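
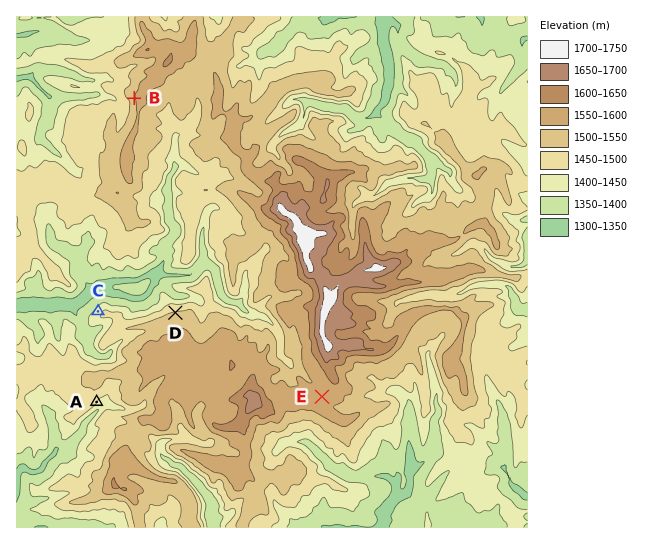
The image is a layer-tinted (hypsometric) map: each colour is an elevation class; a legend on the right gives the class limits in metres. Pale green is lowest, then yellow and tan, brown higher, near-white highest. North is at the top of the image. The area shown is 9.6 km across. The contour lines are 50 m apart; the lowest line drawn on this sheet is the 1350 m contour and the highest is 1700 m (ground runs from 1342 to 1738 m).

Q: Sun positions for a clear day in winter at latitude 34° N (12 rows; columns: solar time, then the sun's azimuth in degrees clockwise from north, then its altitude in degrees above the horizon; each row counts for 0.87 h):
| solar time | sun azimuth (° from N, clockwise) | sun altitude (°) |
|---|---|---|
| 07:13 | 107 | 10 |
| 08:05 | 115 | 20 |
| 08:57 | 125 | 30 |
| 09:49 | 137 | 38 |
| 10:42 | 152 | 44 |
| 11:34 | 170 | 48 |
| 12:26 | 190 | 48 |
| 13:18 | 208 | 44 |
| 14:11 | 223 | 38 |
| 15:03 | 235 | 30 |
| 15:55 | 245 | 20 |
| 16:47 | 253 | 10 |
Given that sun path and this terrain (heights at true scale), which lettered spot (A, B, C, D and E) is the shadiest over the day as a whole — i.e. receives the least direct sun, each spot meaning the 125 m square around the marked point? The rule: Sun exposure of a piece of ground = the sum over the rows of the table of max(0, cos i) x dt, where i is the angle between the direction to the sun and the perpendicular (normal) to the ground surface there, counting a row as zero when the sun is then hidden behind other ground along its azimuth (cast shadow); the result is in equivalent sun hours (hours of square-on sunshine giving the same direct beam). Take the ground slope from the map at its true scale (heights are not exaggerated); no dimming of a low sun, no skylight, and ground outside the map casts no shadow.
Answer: D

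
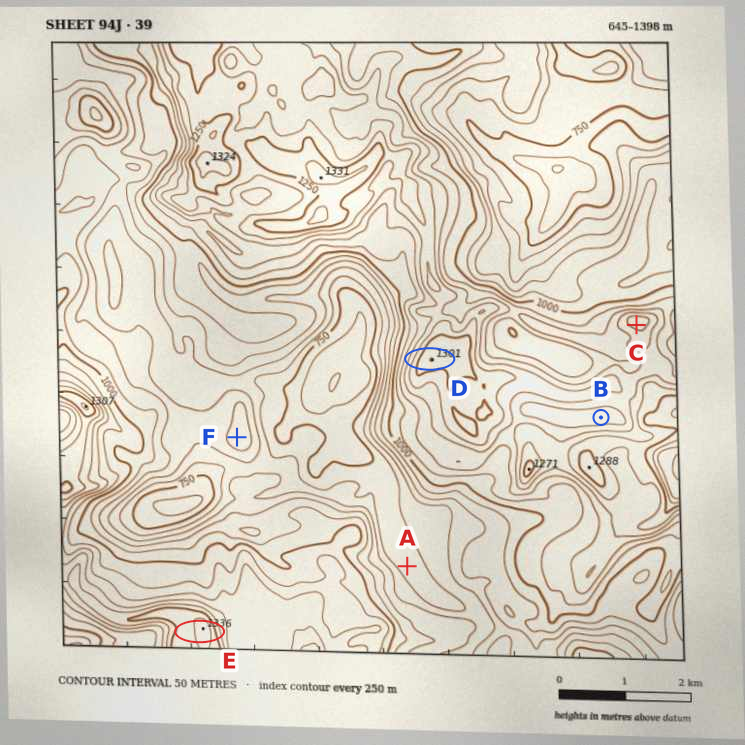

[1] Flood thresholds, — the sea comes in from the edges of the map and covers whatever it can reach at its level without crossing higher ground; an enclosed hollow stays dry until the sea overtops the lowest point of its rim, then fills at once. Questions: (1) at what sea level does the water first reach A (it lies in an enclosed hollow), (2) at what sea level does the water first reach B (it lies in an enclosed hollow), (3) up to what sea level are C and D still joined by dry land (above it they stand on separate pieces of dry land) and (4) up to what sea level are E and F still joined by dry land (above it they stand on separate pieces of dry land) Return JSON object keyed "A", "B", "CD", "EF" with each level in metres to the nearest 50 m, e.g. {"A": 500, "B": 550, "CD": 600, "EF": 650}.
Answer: {"A": 850, "B": 1150, "CD": 1100, "EF": 850}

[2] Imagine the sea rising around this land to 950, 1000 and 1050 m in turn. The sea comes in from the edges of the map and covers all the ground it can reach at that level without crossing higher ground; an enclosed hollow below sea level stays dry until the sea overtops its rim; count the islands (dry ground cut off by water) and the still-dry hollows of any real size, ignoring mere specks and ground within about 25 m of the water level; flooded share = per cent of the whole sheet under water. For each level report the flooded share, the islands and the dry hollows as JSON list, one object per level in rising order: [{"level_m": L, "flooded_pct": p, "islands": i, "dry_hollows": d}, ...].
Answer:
[{"level_m": 950, "flooded_pct": 44, "islands": 0, "dry_hollows": 0}, {"level_m": 1000, "flooded_pct": 54, "islands": 0, "dry_hollows": 0}, {"level_m": 1050, "flooded_pct": 62, "islands": 0, "dry_hollows": 1}]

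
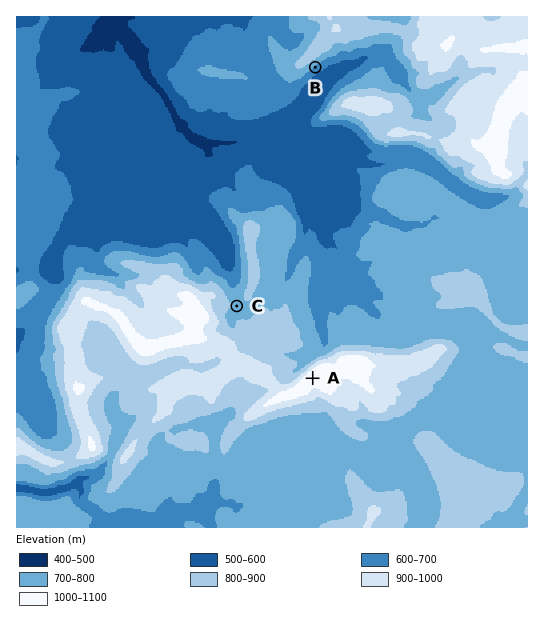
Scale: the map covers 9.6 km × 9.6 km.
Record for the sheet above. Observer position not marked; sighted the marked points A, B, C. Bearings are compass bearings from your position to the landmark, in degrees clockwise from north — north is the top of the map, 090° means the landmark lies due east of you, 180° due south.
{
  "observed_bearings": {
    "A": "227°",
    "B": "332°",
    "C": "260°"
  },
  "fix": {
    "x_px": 425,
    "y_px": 273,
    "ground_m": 790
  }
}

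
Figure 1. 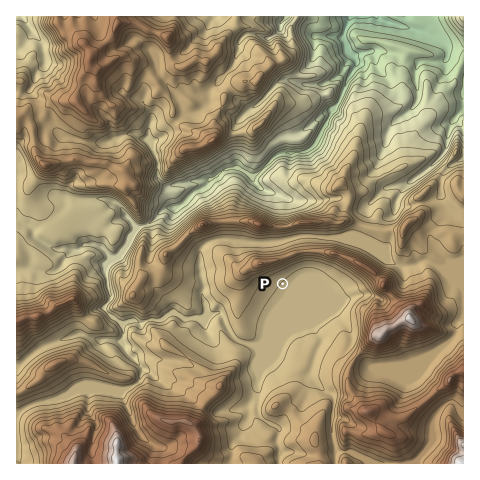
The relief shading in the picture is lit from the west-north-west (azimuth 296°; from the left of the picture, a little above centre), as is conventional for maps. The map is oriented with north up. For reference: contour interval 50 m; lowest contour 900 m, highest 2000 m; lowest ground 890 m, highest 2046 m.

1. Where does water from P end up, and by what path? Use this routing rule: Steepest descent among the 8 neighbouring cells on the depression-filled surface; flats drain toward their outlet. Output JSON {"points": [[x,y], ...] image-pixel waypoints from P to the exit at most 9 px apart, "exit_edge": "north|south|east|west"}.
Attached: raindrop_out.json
{"points": [[283, 284], [285, 293], [278, 302], [271, 312], [266, 321], [264, 330], [260, 340], [251, 343], [242, 342], [232, 336], [227, 327], [223, 318], [214, 314], [204, 318], [195, 318], [186, 318], [176, 314], [167, 318], [158, 320], [148, 320], [139, 322], [130, 321], [120, 321], [111, 314], [105, 307], [110, 298], [109, 288], [106, 279], [108, 270], [110, 260], [119, 251], [126, 242], [136, 232], [145, 225], [154, 220], [162, 210], [172, 208], [181, 206], [189, 196], [199, 190], [208, 183], [217, 176], [227, 171], [236, 169], [245, 171], [255, 174], [264, 167], [273, 158], [283, 153], [292, 153], [301, 152], [311, 147], [316, 138], [322, 129], [328, 119], [334, 110], [340, 101], [343, 91], [347, 82], [351, 73], [356, 63], [350, 54], [344, 45], [344, 35], [347, 26], [351, 17]], "exit_edge": "north"}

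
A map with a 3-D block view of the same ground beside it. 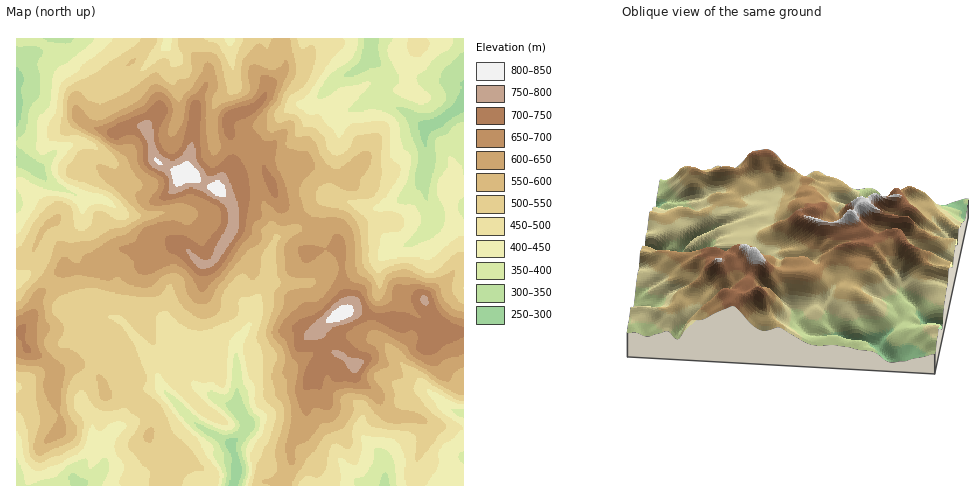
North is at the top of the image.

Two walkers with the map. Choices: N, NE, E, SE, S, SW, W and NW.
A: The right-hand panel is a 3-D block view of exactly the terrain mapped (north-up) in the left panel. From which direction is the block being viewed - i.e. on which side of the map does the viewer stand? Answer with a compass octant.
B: E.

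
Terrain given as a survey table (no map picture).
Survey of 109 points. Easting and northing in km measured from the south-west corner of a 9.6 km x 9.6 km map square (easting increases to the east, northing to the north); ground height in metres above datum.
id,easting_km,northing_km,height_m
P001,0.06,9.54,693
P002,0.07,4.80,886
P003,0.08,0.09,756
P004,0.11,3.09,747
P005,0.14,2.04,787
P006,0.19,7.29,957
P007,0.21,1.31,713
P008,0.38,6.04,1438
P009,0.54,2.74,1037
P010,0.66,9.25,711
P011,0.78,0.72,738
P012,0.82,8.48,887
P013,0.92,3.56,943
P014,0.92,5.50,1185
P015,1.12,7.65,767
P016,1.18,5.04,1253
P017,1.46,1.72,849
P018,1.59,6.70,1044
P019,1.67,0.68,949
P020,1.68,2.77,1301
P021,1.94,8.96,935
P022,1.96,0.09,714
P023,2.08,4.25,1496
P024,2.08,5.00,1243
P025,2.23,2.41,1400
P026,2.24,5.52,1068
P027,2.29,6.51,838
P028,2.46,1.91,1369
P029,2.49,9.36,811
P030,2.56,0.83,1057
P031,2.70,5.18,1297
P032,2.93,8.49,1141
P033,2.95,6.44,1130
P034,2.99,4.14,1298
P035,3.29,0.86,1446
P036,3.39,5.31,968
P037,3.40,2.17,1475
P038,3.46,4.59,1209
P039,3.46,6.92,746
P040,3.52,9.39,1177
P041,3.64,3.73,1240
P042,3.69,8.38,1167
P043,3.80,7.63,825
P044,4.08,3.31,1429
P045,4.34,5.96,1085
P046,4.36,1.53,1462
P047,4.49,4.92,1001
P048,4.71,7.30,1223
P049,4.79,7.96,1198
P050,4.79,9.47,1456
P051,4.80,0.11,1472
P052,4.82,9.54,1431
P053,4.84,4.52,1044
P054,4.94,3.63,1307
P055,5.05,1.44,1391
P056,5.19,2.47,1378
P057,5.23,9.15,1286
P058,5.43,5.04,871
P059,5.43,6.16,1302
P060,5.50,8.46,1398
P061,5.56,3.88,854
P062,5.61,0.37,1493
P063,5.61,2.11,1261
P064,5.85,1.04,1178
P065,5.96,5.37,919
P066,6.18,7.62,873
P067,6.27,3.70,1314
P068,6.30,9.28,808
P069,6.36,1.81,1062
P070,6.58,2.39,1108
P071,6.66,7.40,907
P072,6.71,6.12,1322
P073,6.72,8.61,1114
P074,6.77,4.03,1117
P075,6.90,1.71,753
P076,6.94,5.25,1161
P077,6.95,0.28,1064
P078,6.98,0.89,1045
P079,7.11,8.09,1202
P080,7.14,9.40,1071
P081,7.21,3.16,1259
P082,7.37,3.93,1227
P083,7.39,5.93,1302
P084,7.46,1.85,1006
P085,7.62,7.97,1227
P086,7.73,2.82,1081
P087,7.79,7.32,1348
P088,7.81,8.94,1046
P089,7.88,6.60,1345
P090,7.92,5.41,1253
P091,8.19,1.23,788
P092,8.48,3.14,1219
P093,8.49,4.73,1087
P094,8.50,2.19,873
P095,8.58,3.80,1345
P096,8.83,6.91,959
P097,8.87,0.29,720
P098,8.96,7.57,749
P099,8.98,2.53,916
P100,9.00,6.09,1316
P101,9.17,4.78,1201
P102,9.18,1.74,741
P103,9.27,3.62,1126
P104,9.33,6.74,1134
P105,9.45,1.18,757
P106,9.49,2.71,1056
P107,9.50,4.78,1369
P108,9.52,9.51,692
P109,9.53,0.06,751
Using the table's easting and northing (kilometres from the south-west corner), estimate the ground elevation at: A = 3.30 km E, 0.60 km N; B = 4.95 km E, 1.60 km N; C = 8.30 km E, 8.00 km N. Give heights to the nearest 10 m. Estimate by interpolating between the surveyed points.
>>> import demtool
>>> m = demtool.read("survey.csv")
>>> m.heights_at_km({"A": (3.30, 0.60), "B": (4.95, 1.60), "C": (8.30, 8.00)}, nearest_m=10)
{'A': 1250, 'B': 1390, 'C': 950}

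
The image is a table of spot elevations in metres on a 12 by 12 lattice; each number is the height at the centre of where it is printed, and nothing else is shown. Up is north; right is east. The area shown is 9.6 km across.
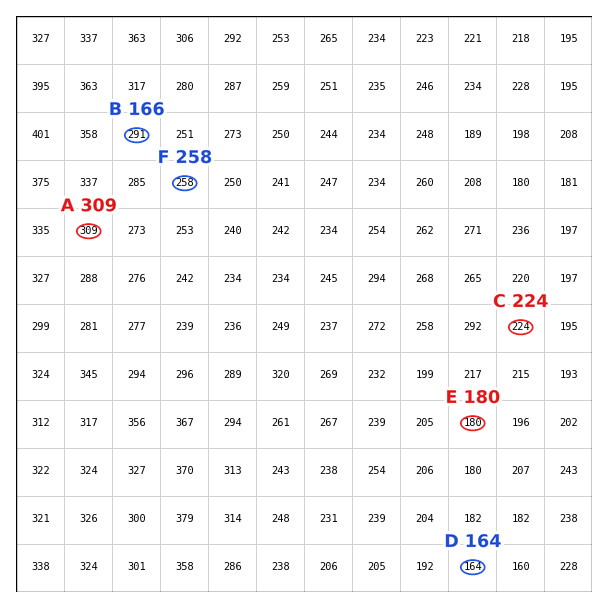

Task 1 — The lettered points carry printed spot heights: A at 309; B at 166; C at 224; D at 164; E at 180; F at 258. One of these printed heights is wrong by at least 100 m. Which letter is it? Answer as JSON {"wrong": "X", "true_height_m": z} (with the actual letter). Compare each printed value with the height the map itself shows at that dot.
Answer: {"wrong": "B", "true_height_m": 291}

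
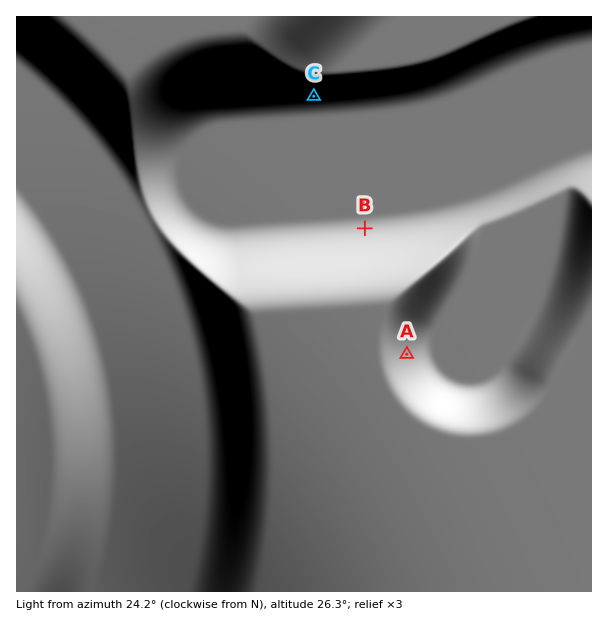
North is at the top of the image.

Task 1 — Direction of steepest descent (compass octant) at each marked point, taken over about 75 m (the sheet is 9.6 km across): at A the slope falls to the E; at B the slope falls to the N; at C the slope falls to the S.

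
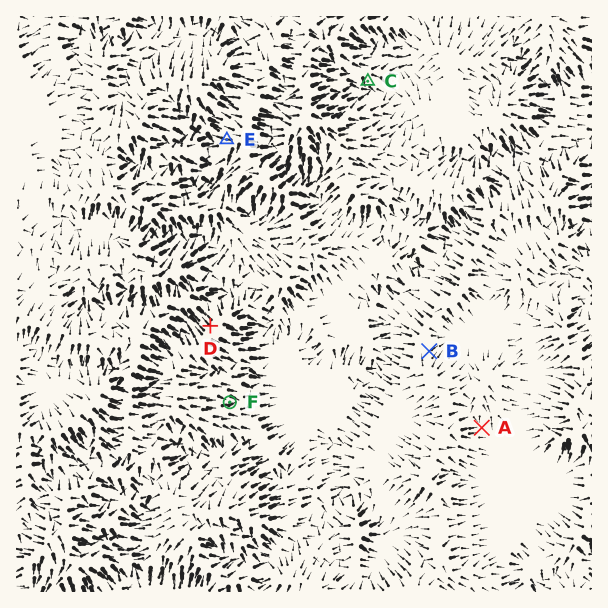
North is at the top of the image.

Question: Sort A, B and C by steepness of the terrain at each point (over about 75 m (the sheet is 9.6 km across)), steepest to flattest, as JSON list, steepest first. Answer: ["C", "B", "A"]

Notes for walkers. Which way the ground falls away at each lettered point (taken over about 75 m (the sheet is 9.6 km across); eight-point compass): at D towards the NW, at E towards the W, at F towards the E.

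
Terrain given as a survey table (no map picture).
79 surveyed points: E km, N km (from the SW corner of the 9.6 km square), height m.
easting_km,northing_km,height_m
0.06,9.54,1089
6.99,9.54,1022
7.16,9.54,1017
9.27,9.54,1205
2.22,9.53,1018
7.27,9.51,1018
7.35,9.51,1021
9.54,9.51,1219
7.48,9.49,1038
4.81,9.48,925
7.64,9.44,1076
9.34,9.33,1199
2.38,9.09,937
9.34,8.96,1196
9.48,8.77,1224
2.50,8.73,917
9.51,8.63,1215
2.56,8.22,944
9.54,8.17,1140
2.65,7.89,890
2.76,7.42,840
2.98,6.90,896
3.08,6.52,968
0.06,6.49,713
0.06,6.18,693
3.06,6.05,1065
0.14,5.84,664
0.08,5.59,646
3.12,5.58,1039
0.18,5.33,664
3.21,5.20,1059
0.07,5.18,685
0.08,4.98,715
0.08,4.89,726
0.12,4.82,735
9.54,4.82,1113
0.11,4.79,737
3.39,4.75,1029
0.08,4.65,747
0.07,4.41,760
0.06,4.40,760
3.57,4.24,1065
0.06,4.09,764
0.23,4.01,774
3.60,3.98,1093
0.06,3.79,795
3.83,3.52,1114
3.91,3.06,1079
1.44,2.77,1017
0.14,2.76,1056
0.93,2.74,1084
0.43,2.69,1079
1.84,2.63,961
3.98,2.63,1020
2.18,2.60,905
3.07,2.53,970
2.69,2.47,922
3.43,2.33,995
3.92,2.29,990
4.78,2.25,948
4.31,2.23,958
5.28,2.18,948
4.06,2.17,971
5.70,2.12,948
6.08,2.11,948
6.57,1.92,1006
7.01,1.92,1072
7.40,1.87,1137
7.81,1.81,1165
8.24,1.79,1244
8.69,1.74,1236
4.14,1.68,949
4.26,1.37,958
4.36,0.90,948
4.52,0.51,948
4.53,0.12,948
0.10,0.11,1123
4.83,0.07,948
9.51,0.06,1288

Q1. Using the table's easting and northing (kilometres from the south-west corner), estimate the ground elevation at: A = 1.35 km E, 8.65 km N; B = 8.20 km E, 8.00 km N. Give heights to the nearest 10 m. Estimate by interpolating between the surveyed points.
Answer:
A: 1030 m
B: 1140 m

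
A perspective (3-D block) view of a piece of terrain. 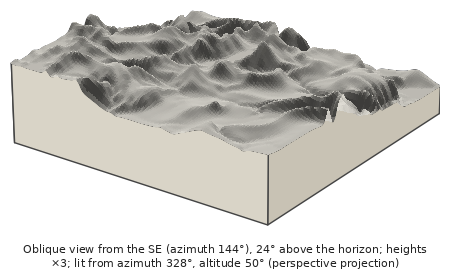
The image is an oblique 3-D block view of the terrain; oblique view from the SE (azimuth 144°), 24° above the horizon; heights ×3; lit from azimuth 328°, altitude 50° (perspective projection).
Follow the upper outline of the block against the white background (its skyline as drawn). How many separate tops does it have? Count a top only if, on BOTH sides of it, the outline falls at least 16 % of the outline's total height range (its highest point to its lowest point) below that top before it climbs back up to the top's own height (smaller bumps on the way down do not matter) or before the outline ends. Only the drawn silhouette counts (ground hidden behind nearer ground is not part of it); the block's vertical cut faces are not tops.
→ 2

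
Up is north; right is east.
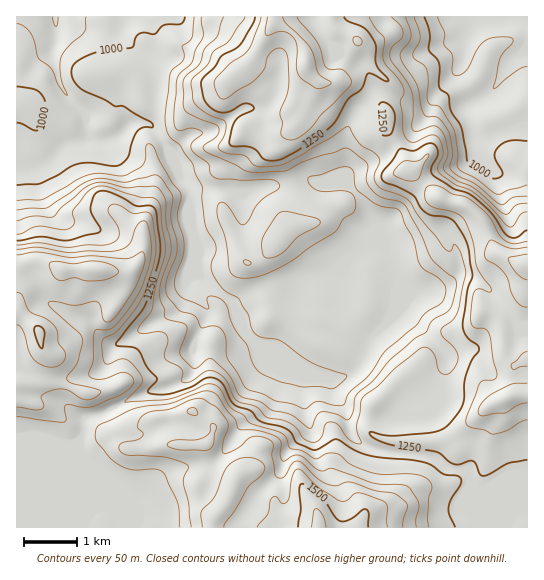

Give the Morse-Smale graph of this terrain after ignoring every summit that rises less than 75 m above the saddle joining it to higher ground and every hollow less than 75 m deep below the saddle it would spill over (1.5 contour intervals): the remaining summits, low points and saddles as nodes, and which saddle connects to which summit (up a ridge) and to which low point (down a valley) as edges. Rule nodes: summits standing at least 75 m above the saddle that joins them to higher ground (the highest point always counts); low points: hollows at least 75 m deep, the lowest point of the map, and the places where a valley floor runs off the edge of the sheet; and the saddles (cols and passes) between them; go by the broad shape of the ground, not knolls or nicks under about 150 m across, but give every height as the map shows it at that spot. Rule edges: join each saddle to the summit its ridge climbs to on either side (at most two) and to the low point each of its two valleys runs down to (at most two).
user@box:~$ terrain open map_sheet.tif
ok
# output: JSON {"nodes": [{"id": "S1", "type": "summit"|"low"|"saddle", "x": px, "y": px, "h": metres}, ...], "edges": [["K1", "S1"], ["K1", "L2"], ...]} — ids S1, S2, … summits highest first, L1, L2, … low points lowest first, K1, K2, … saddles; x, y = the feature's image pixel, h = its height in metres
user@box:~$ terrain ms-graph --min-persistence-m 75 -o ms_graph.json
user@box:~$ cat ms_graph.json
{"nodes": [
{"id": "S1", "type": "summit", "x": 318, "y": 527, "h": 1566},
{"id": "S2", "type": "summit", "x": 39, "y": 333, "h": 1509},
{"id": "S3", "type": "summit", "x": 526, "y": 266, "h": 1427},
{"id": "S4", "type": "summit", "x": 306, "y": 65, "h": 1391},
{"id": "L1", "type": "low", "x": 55, "y": 17, "h": 897},
{"id": "L2", "type": "low", "x": 474, "y": 17, "h": 919},
{"id": "K1", "type": "saddle", "x": 82, "y": 435, "h": 1321},
{"id": "K2", "type": "saddle", "x": 461, "y": 470, "h": 1244},
{"id": "K3", "type": "saddle", "x": 371, "y": 91, "h": 1233},
{"id": "K4", "type": "saddle", "x": 369, "y": 418, "h": 1229},
{"id": "K5", "type": "saddle", "x": 294, "y": 186, "h": 1118},
{"id": "K6", "type": "saddle", "x": 189, "y": 197, "h": 1029}],
"edges": [["K1", "S1"], ["K1", "S2"], ["K1", "L1"], ["K2", "S1"], ["K2", "S3"], ["K2", "L1"], ["K3", "S4"], ["K3", "L1"], ["K3", "L2"], ["K4", "S1"], ["K4", "S3"], ["K4", "L1"], ["K5", "S1"], ["K5", "S4"], ["K5", "L1"], ["K6", "S1"], ["K6", "S2"], ["K6", "L1"]]}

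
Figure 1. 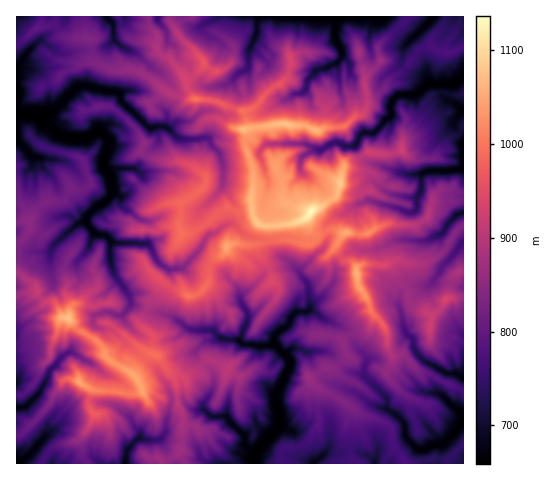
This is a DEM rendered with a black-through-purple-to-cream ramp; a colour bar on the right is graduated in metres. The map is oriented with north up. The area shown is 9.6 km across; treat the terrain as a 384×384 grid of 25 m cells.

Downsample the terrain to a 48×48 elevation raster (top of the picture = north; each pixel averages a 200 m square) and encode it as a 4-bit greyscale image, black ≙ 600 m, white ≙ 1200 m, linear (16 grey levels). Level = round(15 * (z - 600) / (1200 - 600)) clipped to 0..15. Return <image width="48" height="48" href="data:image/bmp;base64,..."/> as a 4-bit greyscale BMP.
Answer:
<image width="48" height="48" href="data:image/bmp;base64,Qk32BAAAAAAAAHYAAAAoAAAAMAAAADAAAAABAAQAAAAAAIAEAAATCwAAEwsAABAAAAAAAAAAAAAAABEREQAiIiIAMzMzAERERABVVVUAZmZmAHd3dwCIiIgAmZmZAKqqqgC7u7sAzMzMAN3d3QDu7u4A////ACJERFVEQ0ZnZmVDMyIjRDMjREM0REMzMyIkRVVVUzZmZ2VVQyIjREQzREQ0RCIiM0MjRWZmZDNEZmZlUyIiM0RDREREQyMiI1UzNWd3dlRVV2ZlQyMiIjRERUREQjQzIkVTRGiIdlVmZ3ZUM0MyIzRURVVVQkNDIjRVRWiZdmeHZ2Q0NVMyI0VUVVVDM0REMjJGVWiHd4mYd2VGRVVCJFVVZlRDRFVDIkQ1ZompmqupeHZWZmUyJGZmZVVDVVQyNDVEiKuqmqupiIdmdmUyI1ZmVVVFZVRERDRUeamYmruYmId3d3ZUIlZmZVRWZVVUMkVlV4d5q6qZmId3d2ZUMlVmZlVmZmUzM0VnVWebqqmqiHd3dmREIkRVZmVWdlNVRFVndmiqqZmZiHZlVDMiIzRVZlZndkVmVFVomImpmZiYh2ZTMzQyNFZmZmZ4dUZ2VVZoqqmIiHiIdlREVTZTI1ZmVmeJdVeGVVZ5vKh4dnh3ZmZmd0V1MkREVniYZWeHZWZ4q6h3dmd3d4h3d0V3UzNGZ4mXZneIZmd4iZiIhld3iJmIdld3dUNGeJqHZnd4h3eHeHiHZVaImZqYhmeIhlRWeKqHd3Zndmd2Z3d3VWeJiYmph3eIhlVmeLmHd3ZWdnZlZmZ2RniYZ3iZiIiIdlZnebmHd3dlZ2ZVVlZkNnh1d3iZmZmYdmeIiamIiHd1VmVUVlRkNndXmIeaqpmYd4iKmIh3d3dmVWVURVREM0RHmZiKuqqpmaqZqYh3dmVVZGZlQ0QiNWZ3mqmIqpqqqqqqq6qYdmZEVWZlVDI0Vnd4mpmZmavMzLuqqpmpiHdkRmZlRDI0Vmd4mZmZmay7vM25mImYdld2Q2ZlVUMiRFeJmZmJmau7u83LmHh2VUV2VFVWVVQyI0Z4mamImbu7u7u7uYd2ZUR2ZVRVVVVTI0ZniZmYiau7u7u7yoh2ZlNmZUREVVVSJFRWiImYeKuqupmryod3ZUNEREMzREUyIzRWeImYeKuruoqquoh2VEMiIkIjNFUyNFVniIiHeKqbuXmImod3ZmVVQiI0REQyJFZmd3d2eaqaqXZWdViIeGVVQiNDIiIiJFZVVFVWebqYh3d1RTVWZ2VEMiMiIiIiNFU0NGZniru7qqq5iEM0V2VDMyIiI0MiNFMzRWd4mqu7u7qqmXZCNVRDIhESI0VERDNlVnd4iamZmZiIiJhjJUQzMiIiIkRVQjZmZ4iJmJmYd4eId4h0JDMzIiNDMiMzIkVnd5mId3iYdVZ3ZndlIiIyIyNEQyIiM0Vnd4d2ZmeJl1VmVmdlRDIiIiM0VDNFVmZ2eIiIZVZniGRFRVdlRDIiIiI0RVVmZmZmeIiYhkVmeHQzNGdlREMzMiI0RVZlVVVnd4mHd0RVeHZUM2ZmQ0NEQzI0RVVUQ0Z3d4hmZkNFd3ZkI2VVQzREREQ0VWZlNWZ3Z3ZVVUNFVlVDJFRFQyNERDRUVVVUNFZmZ1VVVEM0RDMyIzMzRDI0MzNERFVDNEZlZmVEQzIiIiIiIiIiNEMjMw=="/>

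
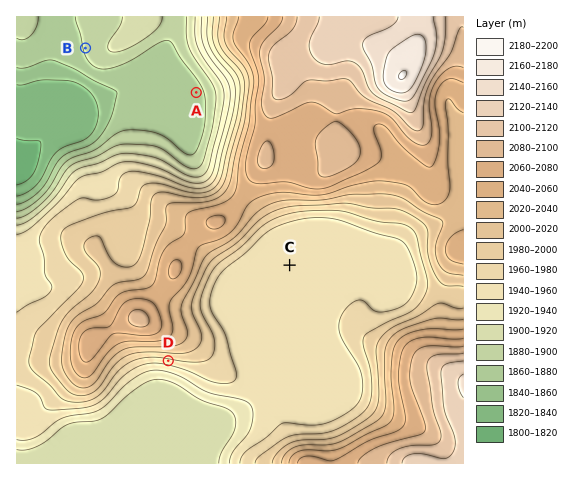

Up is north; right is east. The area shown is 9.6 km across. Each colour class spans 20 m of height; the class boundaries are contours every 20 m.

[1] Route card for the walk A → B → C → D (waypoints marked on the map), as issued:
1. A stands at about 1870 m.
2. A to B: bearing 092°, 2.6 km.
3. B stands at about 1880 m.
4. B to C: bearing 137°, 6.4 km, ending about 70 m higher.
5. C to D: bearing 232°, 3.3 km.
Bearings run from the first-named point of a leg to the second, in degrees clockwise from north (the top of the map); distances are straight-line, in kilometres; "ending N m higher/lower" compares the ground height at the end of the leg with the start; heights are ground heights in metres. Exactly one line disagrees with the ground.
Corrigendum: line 2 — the bearing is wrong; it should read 292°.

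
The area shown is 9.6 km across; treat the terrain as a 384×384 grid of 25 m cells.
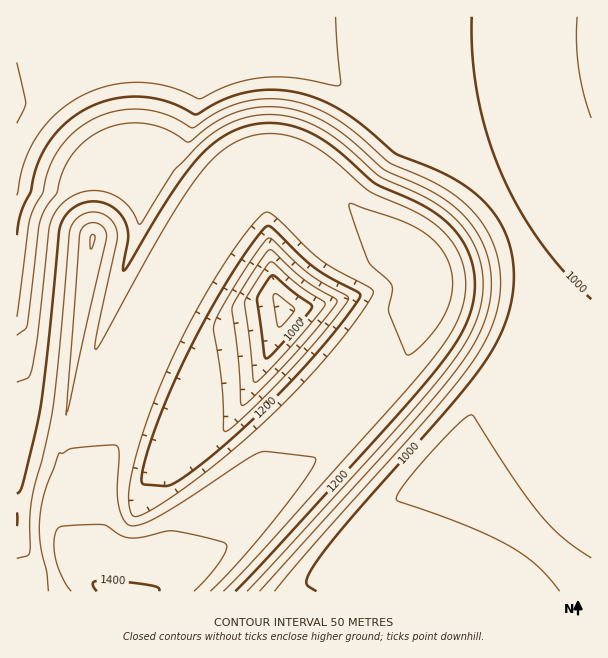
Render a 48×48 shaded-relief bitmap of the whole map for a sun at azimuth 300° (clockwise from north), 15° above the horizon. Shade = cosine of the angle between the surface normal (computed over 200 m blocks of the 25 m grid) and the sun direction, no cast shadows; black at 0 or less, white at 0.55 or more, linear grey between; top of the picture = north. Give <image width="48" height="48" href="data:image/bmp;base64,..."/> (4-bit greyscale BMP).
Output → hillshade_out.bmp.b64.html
<image width="48" height="48" href="data:image/bmp;base64,Qk32BAAAAAAAAHYAAAAoAAAAMAAAADAAAAABAAQAAAAAAIAEAAATCwAAEwsAABAAAAAAAAAAAAAAABEREQAiIiIAMzMzAERERABVVVUAZmZmAHd3dwCIiIgAmZmZAKqqqgC7u7sAzMzMAN3d3QDu7u4A////AImqmYiIh3ZCAAAAJGd3d3d3d3d3d3d3d4mqmIiIiHdkIAAAAlZ3d3d3d3d3d3d3d5q6mIiIiId2UgAAACRnd3d3d3d3d3d3d6u6iIiIiId3dTEAAAJGd3d3d3d3d3d3d8y5iIiJmYd3d1MQAAAkZ3d3d3d3d3d3d925iIdou6iHd3YxAAACRnd3d3d3d3d3d925iHZFvcqYd3dkEAAAJGd3d3d3d3d3d925iHYzfN25h3d2QQAAAkZ3d3d3d3d3d93JiHYyWL3bmHd3ZBAAACRnd3d3d3d3d83JiHYxR4rdyYd3dkEAAAJGd3d3d3d3d8zKiIdBJnit3Kh3d2QQAAAld3d3d3d3d7zKiIdSFXd53sqHd3ZBAAACV3d3d3d3d7zKiHdjE3d3neyod3dkEAAAJXd3d3d3d6zah3d1EVd3au7Kh3d2MQAAA2d3d3d3d6vbh3d2MTd3Zr/sqHd3YxAAATZ3d3d3d5vbh4d3QRZ3ZH7+yod3dTAAABRnd3d3d5vchod3YhR3ZEr/7Jh3d1IAAAJXd3d3d5vchod3dBJnZDbf/smHd3UgAAAld3d3d4rclXh3dSBHZDOv/+yYd3dBAAADZ3d3d5rNlGh3dkEmZDJt//65d3dkEAACV3d3d6vdpFmHd1IDVDJK///bl3d2MAAANnd3d8zdtTiHd2QRRDI33//9uHd3UgAAJXd3d93dxieYd3UgEzI1rv//2od3YwAAFHd3d93dxyWpd3dBABI0es7/7Jh3dSAAFGd3d93d2COah3djAAAleImrzKh3djAAA2d3d93d2SF7l3d1EAAFiHd3iZh3djAAFGd3d93d2jBLqHd2MAAEiId3d3d3djEAFGd3d93d20ApyXd3UgAFmYh3d3d3djEBJXd3d93d3FAWy4d3ZBAFmYh3d3d3dTISNXd3d93e7XIUvJh3djAWmYd3d3d3ZUMjRnd3d+7u7ZU0rbl3d1ImiId3d4h3ZUM0Z3d3d+7u7adVndqHd3VGh3d3eIh3ZVRVd3d3d+7t3Khmi+yYd3dnd3d3d4h3dmVnd3d3d93cupiHec65d3d3d3d3Z3iHd2Z3d3d3d93cqYd3d63bh3d3d3d2VXiId3d3d3d3d83cuYd3d4vtqHd3d3dlVWeIh4h3d3d3d83dy5h3d3ne25iIh3ZlVVaIiIiIiIiHd7zdzKmYiHfP7bqZiHZlVWd4iIiIiIiIh6vN3LupmHeu/ty6mHdmZnd4iIiIiIiIiJq8zMu6mIed/u3LqYd2Z3d4iIiIiIiIiIirzMu6mYeL7t3LqYd3d3eIiIiIiIiIiHeJq7uqmYiJzMy7qYh3d3eIiIiIiIiIiHd4maqpmYh4mqqqmYiId3iIiIiIiIiIiHd3eIiYiIh3iIiIiIh3d3iIiIiIiIiIiHd3d3eIh3d3d3d3d3d3d4iIiIiIiIiIiHd3d3d3d3d3d3d3d3d3d4iIiIiIiIiIiHd3d3d3d3d3d3d3d3d3d4iIiIiIiIiIiHd3d3d3d3d3d3d3d3d3d4iIiIiIiIiIiA=="/>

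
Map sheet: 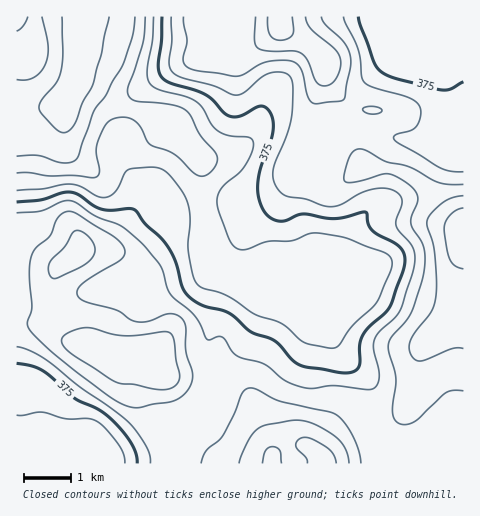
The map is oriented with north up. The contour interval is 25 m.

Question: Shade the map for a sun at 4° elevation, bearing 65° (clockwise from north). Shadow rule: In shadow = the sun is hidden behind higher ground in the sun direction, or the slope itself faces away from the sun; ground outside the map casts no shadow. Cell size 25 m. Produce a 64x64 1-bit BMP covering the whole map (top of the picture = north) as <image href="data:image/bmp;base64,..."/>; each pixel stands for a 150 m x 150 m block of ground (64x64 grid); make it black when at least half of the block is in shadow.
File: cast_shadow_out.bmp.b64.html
<image width="64" height="64" href="data:image/bmp;base64,Qk0+AgAAAAAAAD4AAAAoAAAAQAAAAEAAAAABAAEAAAAAAAACAAATCwAAEwsAAAIAAAAAAAAA////AAAAAAAAB+AAAAAAAAAP4AAAAAAAAB/gAAAAAAAAP8AAAAAAAAB/wAAAAAAAAP+AAAAAAAAB/4AAAAAAAAP/AAAAAAAAB/4AAAAAAAAf/gAAAAAAAD/8AAAAAAAAf/gAAAAAAAD/4AAAAAAIAP/AAAAAADwA/4AAAAAA/AB/AAAAAAD8AH4AAAAAAPgAEAAAAAAAIAAAAAAAAAAAAAAAAAAAAAAAAAAAAAAAAAAAAAAAAAAAAAAAAAAAAA+AAAAAAAAAP4AAAAAAAAA/gAAAAAAAAD+AAAAAAAAAP/AAAAAAAAB/+AAAAAAAAH/4AAAAAAAAf/gAAAAAAAB/+AAAAAAAAD/4AAAAAAAAD/gAAAAAAAAH8AAAAAYAAAGAAAAABAAAAAAAAAAEAAAAAAAAAAAAAAMAAAAAAAAAB4AAAAAAGAADAAAAAAA4AAAAAAAAADgAAAAAAAAAOAAAAAAAAAAQAAAAAAAAABAAAAAAAAAACAAAAAAAAAAIAAAAAAAAcAAAAAAAAABwAAAAAAAgAPgAAAAAAAAD+AAAAAAAAB/4AQAAAAAB//gHwAAAAA//8A/gAAAAD//gD+AAAAAf/4AH4AAAAB//AAfgAAAAP/4AA+AAAAAf/gAAwAAAAA/+AAAAAAAAB/4AMAAAAAAD/wBwAAAAAAH/AHAAAAAAAP8AcAAAAA=="/>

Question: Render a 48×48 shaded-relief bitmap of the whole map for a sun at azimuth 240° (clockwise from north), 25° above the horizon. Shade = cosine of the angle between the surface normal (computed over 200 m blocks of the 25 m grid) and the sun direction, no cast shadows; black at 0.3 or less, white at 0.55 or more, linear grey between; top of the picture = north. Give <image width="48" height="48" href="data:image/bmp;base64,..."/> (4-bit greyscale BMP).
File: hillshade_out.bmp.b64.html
<image width="48" height="48" href="data:image/bmp;base64,Qk32BAAAAAAAAHYAAAAoAAAAMAAAADAAAAABAAQAAAAAAIAEAAATCwAAEwsAABAAAAAAAAAAAAAAABEREQAiIiIAMzMzAERERABVVVUAZmZmAHd3dwCIiIgAmZmZAKqqqgC7u7sAzMzMAN3d3QDu7u4A////AIiIdnd4m8yoeJmIiZmHd4iGMjV3d3d3d4iId3d4rNyoeIiIiZmHd4hlMjZ3d3d3d4iId3eJvduXeIiIiZmHd3ZTI0Z3eId3d4iIiIib3cqHd4iIiZh2d2QzNGd4iIh3d4iJmYm83bmHd3iImYh2ZlREVnd4mId3d4iJmZrN7KmIh3eImYdmZURWZnd5mHd3d4iImqve25iJh3eImYdlVVVnZmZ5mHd3d3iJq83dupmZh2Z4mYZVVVZmZVZ5qYd3iIiavN3bqImpdUV4mHZVVVZmVVeKqYd3iJms3dy6iImYZDRoh2ZVVVVVVXiruph4iZq93cuYiJmXUzRnd2ZVVFVVV5q7uph4iKvN3LmIiJmGQjVndmZlRFVWeKu7upiIiKvMyph3d4d1MjV3ZlZVRFVmiau7qZiHiKqqmHdmZmZVQzV3ZVVVRFZniaqqmZiHeJmYh3ZlVVVmVDRmVERVRWd3iJmZmZiHd4iIh3ZlVWZ3VDNVQzRVVnd3eIiImZmHd4iYh2ZVZmd2UyNFQ0Vmd3d3d4iJqqmIh5mZdmZWZndmQiNFRFd3d3d3d3iau7qYiJmpdmZmd3dlQjRVVnd3d3d3d3iau7qpiJqpd3d3d3dlQzRmd3d3d3d3d3eJu7uqmZqpiHd3d3dlMzV3d3d3d3d3d3eJq8u7qZqpiHd3d3ZkM0Z3eIh3d3d3d3eJvMzLqZmYiHdmZlVEM0Z3iYiIiId3iImavd3cqYiIiXZVVERERFZ4mYiIiIiIiZqrzd3cqXd4mXVDMzRFVVZ4qoiJmIiZmaq7zN3LmWZ4mFMiM0RWZlZ5uoiJmImqmZqqu8u6mFZohjESRVZ3dlaKuoiZmIqqmIiZq7qZiFVndSAUZnd3ZVaKqXiZmZq6mHiJqqmYh1VWZBEleId2VVaKmHiqqaqph3iZq7mHZlVVUyJHiYd1VFaJiImrqpiIiIiau6h2VWVVVDRomYdlRFZ4iIq7qXd4iZiJqoZURVVVVWeamHZlRFaIiJq7mHd4mZd3h1REVWVVVomql2ZVRWeJmZq6mHd4iYZmZURFZmZlZ5qqh2VVZneJmZqqmHd3iHVVVVVmZndmZ5qph1Vnd3iqqZmqqYd3iHZWZndmd3d2Z5qphlV3d4q7qZmqqYh3d3d3eHdmd3dmZ5qpdlZ3d5vLqYiaqph3iIiIh3Zmd3dmaJqod3eIiKzLqYiaqqiIiYiHdmVmd4d2eJmYiIiJmszLqYeJqqmIiHdmVVVWd4d3d4mZmZmrvMzLqXeJmrupdlVUREVWd4h2Z3iaqqq8zMy7qXd4m8yoZERERFVWd4h2ZniZmavMzMuqqXd4m923QzREVVZniIhlVniZmrvMzLqZmIeJq92mQiNFVmd3iIdlRXiJmrvMy5iIiIiaq8uFMhJFZ3d3d4dkRXiJmqvMy5h3eImqqqhjIRJGd3d3d4dkRXiZmazdy5h3eJq7mHVDIRNWd3d3d4dlRWiZmazdy6iHeJu6hUMzMiRWd3d3d4dlRWiZmbzd26h3eJu6dDIzMzRnd3d3dw=="/>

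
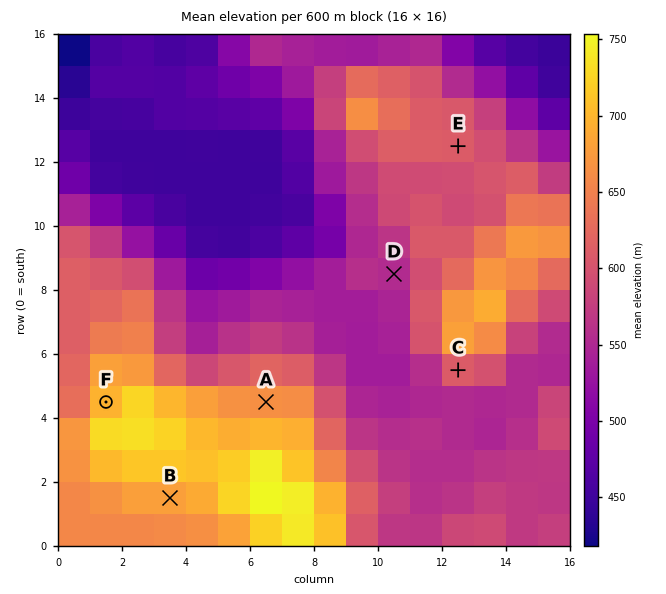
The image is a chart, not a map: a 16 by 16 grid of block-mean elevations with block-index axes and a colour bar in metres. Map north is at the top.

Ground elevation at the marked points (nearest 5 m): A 665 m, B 680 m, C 610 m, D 550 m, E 610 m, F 695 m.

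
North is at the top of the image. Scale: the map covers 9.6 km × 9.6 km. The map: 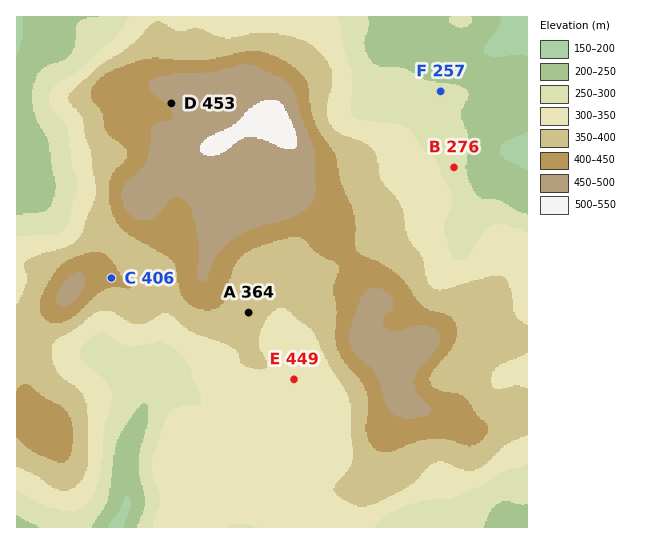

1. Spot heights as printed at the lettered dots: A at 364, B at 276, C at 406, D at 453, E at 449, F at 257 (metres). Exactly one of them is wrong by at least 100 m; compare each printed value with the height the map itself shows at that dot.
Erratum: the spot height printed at E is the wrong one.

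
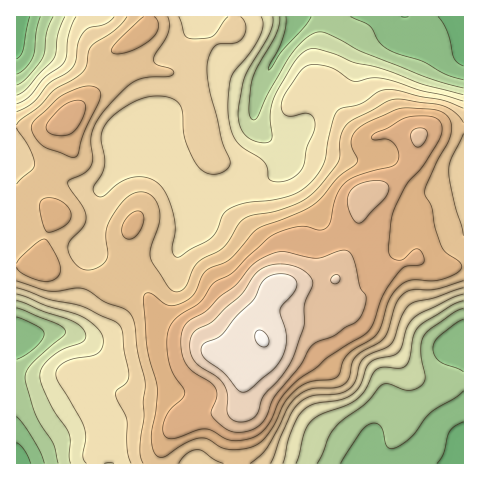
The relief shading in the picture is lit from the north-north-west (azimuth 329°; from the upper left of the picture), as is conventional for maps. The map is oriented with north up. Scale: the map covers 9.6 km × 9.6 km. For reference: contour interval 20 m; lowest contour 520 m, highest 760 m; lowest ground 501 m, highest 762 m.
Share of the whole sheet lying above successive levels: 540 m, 93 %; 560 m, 86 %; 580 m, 81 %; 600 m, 74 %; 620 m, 58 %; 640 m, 44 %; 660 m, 30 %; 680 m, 19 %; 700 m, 10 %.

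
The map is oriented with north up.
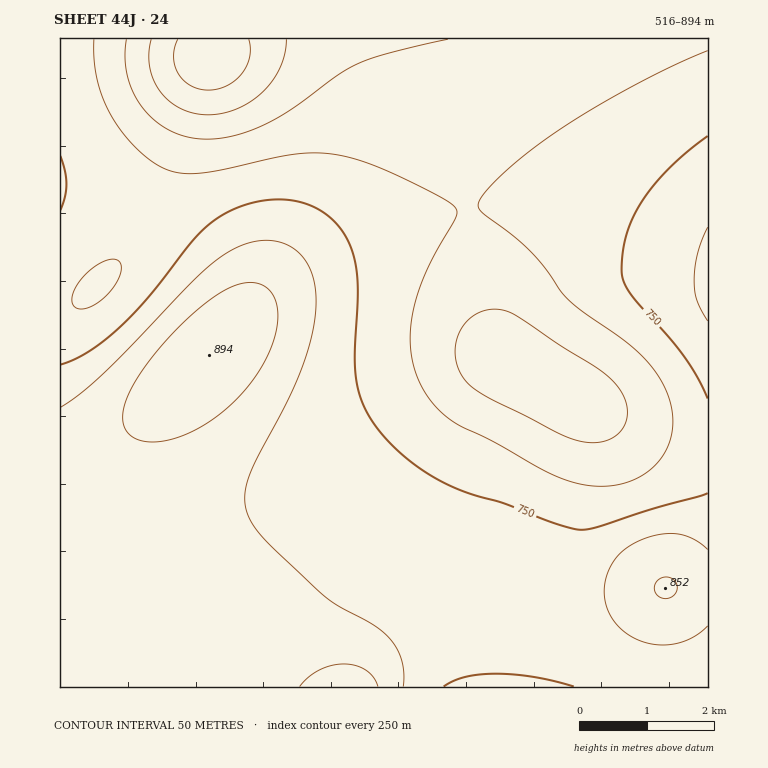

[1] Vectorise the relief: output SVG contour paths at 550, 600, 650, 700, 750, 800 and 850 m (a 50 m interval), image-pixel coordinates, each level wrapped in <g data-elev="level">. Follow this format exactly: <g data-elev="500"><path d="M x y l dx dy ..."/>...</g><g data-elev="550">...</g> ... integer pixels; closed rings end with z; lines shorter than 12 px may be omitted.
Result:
<g data-elev="550"><path d="M249 39l1 9 0 8-3 9-5 8-6 7-8 5-9 4-10 1-8-1-9-3-7-5-6-7-4-8-1-8 1-10 3-9"/></g><g data-elev="600"><path d="M286 39l-1 14-4 13-8 14-10 12-13 10-14 7-13 4-16 2-13-2-14-5-10-6-10-10-7-12-3-14-1-13 2-14"/></g><g data-elev="650"><path d="M583 442l-22-8-66-33-17-10-10-8-10-14-3-17 3-17 5-8 5-7 10-7 10-3 12 0 10 2 86 55 18 15 8 10 5 12 0 12-3 10-7 9-9 5-12 3z"/><path d="M448 39l-56 13-31 10-20 11-46 34-27 16-32 12-29 4-18-2-17-5-15-10-14-13-9-16-6-17-3-18 1-19"/></g><g data-elev="700"><path d="M77 308l-4-3-1-9 3-8 7-10 10-10 11-6 8-3 7 2 3 5 0 6-4 9-7 10-8 9-10 6-8 3z"/><path d="M708 51l-34 14-39 20-39 22-35 22-29 20-26 22-19 19-9 13 1 5 4 5 30 23 21 19 13 16 14 20 9 10 53 39 19 16 14 16 10 19 6 18 1 17-4 17-7 14-12 13-15 9-17 6-19 1-21-3-22-7-63-35-34-16-12-7-10-10-9-10-7-12-6-16-4-16-1-19 2-19 5-20 8-23 31-56 1-7-4-5-23-14-49-23-27-9-23-5-21-1-20 2-67 15-24 3-19 0-17-5-13-8-15-13-14-16-11-17-8-17-5-19-3-18 0-21"/></g><g data-elev="750"><path d="M444 687l10-6 12-4 30-3 39 3 39 10"/><path d="M708 493l-60 17-50 17-19 3-23-6-51-20-42-13-22-10-22-13-21-17-17-18-13-19-8-18-4-15-1-19 3-62-1-22-3-19-5-17-10-15-12-12-15-9-17-5-20-2-20 3-21 7-18 10-22 20-43 55-30 32-32 25-15 9-14 5"/><path d="M60 210l5-14 1-11-1-14-5-15"/><path d="M708 136l-20 15-18 17-16 17-12 16-9 16-6 17-4 16-1 19 1 10 6 12 53 63 14 22 12 23"/></g><g data-elev="800"><path d="M403 687l1-14-2-12-5-12-7-10-15-13-38-21-18-13-56-54-11-15-6-14-1-15 4-19 46-91 11-29 7-27 3-25-2-22-7-18-11-13-14-7-19-3-18 4-21 10-30 26-93 96-22 19-19 12"/><path d="M708 549l-14-10-15-5-19 0-18 6-15 8-12 12-8 15-3 17 3 15 8 15 12 12 16 8 17 3 17-2 17-6 14-11"/><path d="M708 227l-11 27-3 27 3 19 11 21"/></g><g data-elev="850"><path d="M378 687l-4-9-8-8-10-4-12-2-13 2-12 4-10 7-9 10"/><path d="M659 597l10 1 6-4 2-7-3-7-9-3-8 4-2 4 0 5z"/><path d="M145 441l12 1 13-2 27-11 29-20 24-25 17-27 6-15 4-14 1-12-1-12-4-10-6-6-9-5-12 0-12 3-13 6-15 11-19 16-35 38-21 32-6 14-2 11 1 11 4 8 7 5z"/></g>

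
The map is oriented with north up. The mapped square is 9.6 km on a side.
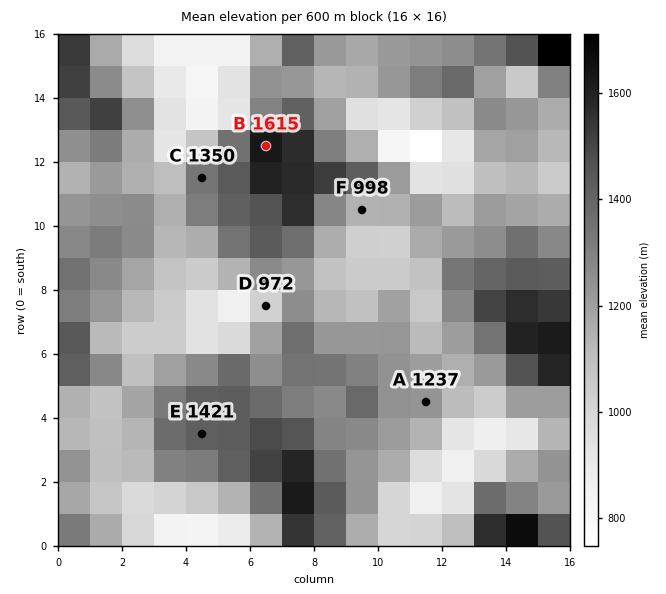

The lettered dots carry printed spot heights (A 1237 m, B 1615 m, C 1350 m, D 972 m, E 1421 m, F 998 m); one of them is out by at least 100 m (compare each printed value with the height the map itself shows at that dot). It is F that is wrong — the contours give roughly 1123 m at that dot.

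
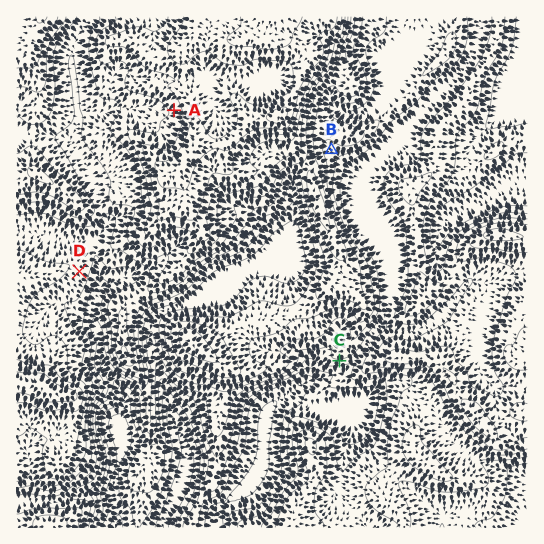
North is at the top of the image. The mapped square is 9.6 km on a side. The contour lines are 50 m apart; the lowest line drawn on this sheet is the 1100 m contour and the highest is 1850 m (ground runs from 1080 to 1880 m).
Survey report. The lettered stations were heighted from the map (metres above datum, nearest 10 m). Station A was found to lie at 1710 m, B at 1480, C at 1340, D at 1530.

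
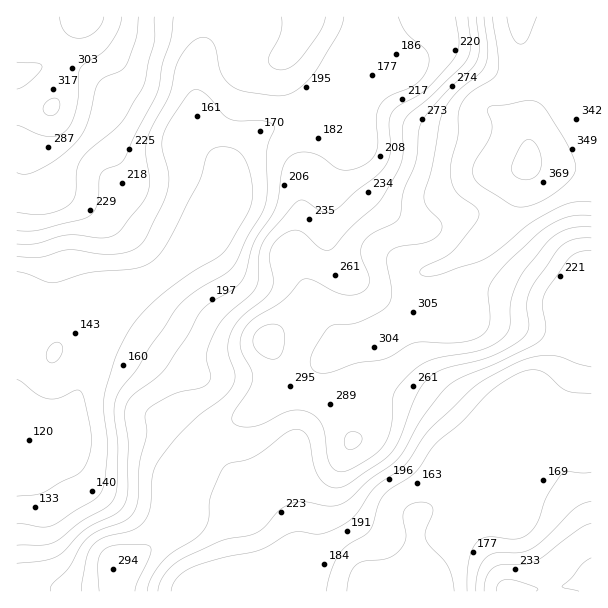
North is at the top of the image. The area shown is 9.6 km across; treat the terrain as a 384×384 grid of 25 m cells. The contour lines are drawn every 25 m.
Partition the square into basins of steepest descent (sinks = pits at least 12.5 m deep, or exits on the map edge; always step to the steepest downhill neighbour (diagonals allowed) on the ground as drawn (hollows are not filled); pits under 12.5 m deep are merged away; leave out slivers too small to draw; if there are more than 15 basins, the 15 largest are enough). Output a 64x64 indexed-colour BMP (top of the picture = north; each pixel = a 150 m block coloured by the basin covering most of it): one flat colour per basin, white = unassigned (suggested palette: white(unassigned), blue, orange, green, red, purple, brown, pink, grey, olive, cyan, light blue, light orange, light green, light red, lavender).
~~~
<image width="64" height="64" href="data:image/bmp;base64,Qk12CAAAAAAAAHYAAAAoAAAAQAAAAEAAAAABAAQAAAAAAAAIAAATCwAAEwsAABAAAAAAAAAA////ALR3HwAOf/8ALKAsACgn1gC9Z5QAS1aMAMJ34wB/f38AIr28AM++FwDox64AeLv/AIrfmACWmP8A1bDFABEREREREiIiIiIiIiIiIiIiIiIiIiIiIiIiIiIiIiIiERERERESIiIiIiIiIiIiIiIiIiIiIiIiIiIiIiIiIiIREREREREiIiIiIiIiIiIiIiIiIiIiIiIiIiIiIiIiIhERERERERIiIiIiIiIiIiIiIiIiIiIiIiIiIiIiIiIiERERERERESIiIiIiIiIiIiIiIiIiIiIiIiIiIiIiIiIREREREREREiIiIiIiIiIiIiIiIiIiIiIiIiIiIiIiIhEREREREREREiIiIiIiIiIiIiIiIiIiIiIiIiIiIiIiERERERERERESIiIiIiIiIiIiIiIiIiIiIiIiIiIiIiIRERERERERERIiIiIiIiIiIiIiIiIiIiIiIiIiIiIiIhEREREREREREiIiIiIiIiIiIiIiIiIiIiIiIiIiIiIiERERERERERESIiIiIiIiIiIiIiIiIiIiIiIiIiIiIiIREREREREREREiIiIiIiIiIiIiIiIiIiIiIiIiIiIiIhERERERERERESIiIiIiIiIiIiIiIiIiIiIiIiIiIiIiERERERERERERIiIiIiIiIiIiIiIiIiIiIiIiIiIiIiIRERERERERERESIiIiIiIiIiIiIiIiIiIiIiIiIiIiIhEREREREREREREiIiIiIiIiIiIiIiIiIiIiIiIiIiIiERERERERERERESIiIiIiIiIiIiIiIiIiIiIiIiIiIiIREREREREREREREiIiIiIiIiIiIiIiIiIiIiIiIiIiIhEREREREREREREREiIiIiIiIiIiIiIiIiIiIiIiIiIiEREREREREREREREREiIiIiIiIiIiIiIiIiIiIiIiIiIREREREREREREREREREiIiIiIiIiIiIiIiIiIiIiIiIhERERERERERERERERERIiIiIiIiIiIiIiIiIiIiIiIiERERERERERERERERERESIiIiIiIiIiIiIiIiIiIiIiIREREREREREREREREREREiIiIiIiIiIiIiIiIiIiIiIhEREREREREREREREREREREiIiIiIiIiIiIiIiIiIiIiEREREREREREREREREREREREiIiIiIiIiIiIiIiIiIiIRERERERERERERERERERERERIiIiIiIiIiIiIiIiIiIhEREREREREREREREREREREREREiIiIiIiIiIiIiIiIiERERERERERERERERERERERERERESIiIiIiIiIiIiIiIREREREREREREREREREREREREREREiIiISIiIiIiIiIhERERERERERERERERERERERERERERIiEREiIiIiIiIiERERERERERERERERERERERERERERESIRESIiIiIiIiIRERERERERERERERERERERERERERERIRESIiIiIiIiIhEREREREREREREREREREREREREREREhERIiIiIiIiIiEREREREREREREREREREREREREREREREREiIiIiIiIiIREREREREREREREREREREREREREREREREiIiIiIiIiIhERERERERERERERERERERERERERERERESIiIiIiIiIiERERERERERERERERERERERERERERERERESIiIiIiIiIREREREREREREREREREREREREREREREREREiIiIiIiIhEREREREREREREREREREREREREREREREREREiIiIiIiERERERERERERERERERERERERERERERERERERIiIiIiIREREREREREREREREREREREREREREREREREREiIiIiIhERERERERERERERERERERERERERERERERERERIiIiIiEREREREREREREREREREREREREREREREREREREiIiIiIRERERERERERERERERERERERERERERERERERERIiIiIhEREREREREREREREREREREREREREREREREREREiIiIiERERERERERERERERERERERERERERERERERERESIiIiIREREREREREREREREREREREREREREREREREREREhERERERERERERERERERERERERERERERERERERERERERERERERERERERERERERERERERERERERERERERERERERERERERERERERERERERERERERERERERERERERERERERERERERERERERERERERERERERERERERERERERERERERERERERERERERERERERERERERERERERERERERERERERERERERERERERERERERERERERERERERERERERERERERERERERERERERERERERERERERERERERERERERERERERERERERERERERERERERERERERERERERERERERERERERERERERERERERERERERERERERERERERERERERERERERERERERERERERERERERERERERERERERERERERERERERERERERERERERERERERERERERERERERERERERERERERERERERERERERERERERERERERERERERERERERERERERERERERERERERERERERERERERERERERERERERERERERERERERERERERERERERERERERERERERERERERERERERERERERERERERERERERERERERERERERERERERERERERERERERERERERERERERERERERERERERERERERERERERERERERERERERER"/>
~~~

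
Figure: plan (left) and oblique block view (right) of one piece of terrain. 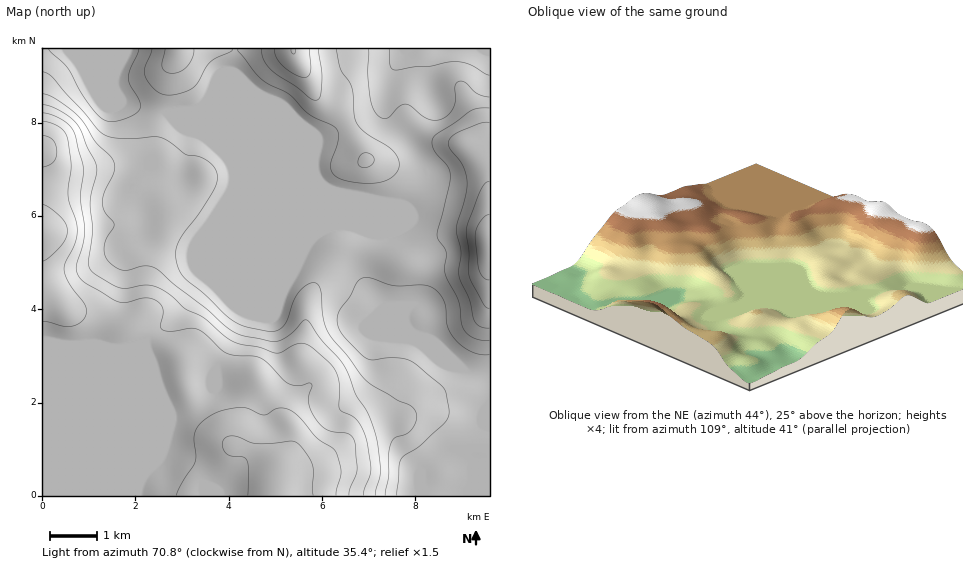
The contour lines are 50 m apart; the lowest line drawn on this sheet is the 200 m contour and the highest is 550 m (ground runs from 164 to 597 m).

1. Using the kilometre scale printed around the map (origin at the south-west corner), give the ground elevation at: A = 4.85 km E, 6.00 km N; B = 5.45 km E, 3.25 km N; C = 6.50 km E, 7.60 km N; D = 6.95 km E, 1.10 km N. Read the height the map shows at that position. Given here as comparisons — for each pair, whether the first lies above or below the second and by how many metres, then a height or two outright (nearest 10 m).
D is above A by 140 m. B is above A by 130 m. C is below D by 100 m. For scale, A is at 270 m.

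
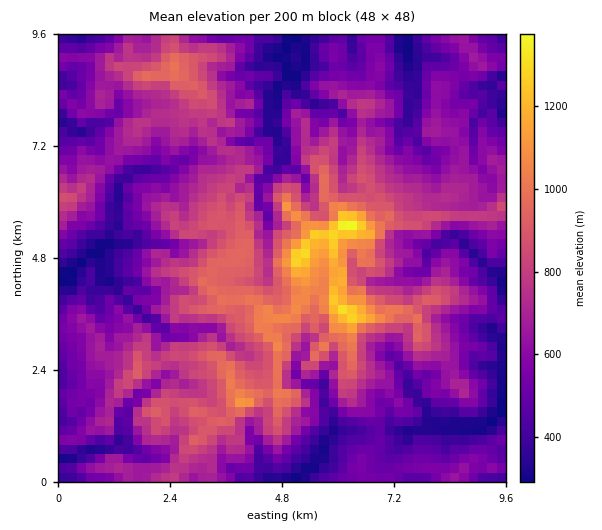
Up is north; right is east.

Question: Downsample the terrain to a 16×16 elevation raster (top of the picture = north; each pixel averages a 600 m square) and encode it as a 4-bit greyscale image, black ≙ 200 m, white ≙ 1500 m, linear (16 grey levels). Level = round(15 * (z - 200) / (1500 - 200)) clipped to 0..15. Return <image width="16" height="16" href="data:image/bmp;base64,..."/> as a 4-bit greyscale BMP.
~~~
<image width="16" height="16" href="data:image/bmp;base64,Qk32AAAAAAAAAHYAAAAoAAAAEAAAABAAAAABAAQAAAAAAIAAAAATCwAAEwsAABAAAAAAAAAAAAAAABEREQAiIiIAMzMzAERERABVVVUAZmZmAHd3dwCIiIgAmZmZAKqqqgC7u7sAzMzMAN3d3QDu7u4A////ACRVZkIiRERDMzZ3ZUIzIiM1SIiIc0QyMjV2aJlkdTRSRXd4eHeFVkJFVFaJiaiGQjM1eZmquHdjEjZ4h7qXVUIyJGeHvKhTNGM1eIWZuXdmdTRXdWh3ZmVVREZkR2ZEVTNmZlJVVTVERVZ3UjNVNEI1eJZCFEQkQzRndkITNCNU"/>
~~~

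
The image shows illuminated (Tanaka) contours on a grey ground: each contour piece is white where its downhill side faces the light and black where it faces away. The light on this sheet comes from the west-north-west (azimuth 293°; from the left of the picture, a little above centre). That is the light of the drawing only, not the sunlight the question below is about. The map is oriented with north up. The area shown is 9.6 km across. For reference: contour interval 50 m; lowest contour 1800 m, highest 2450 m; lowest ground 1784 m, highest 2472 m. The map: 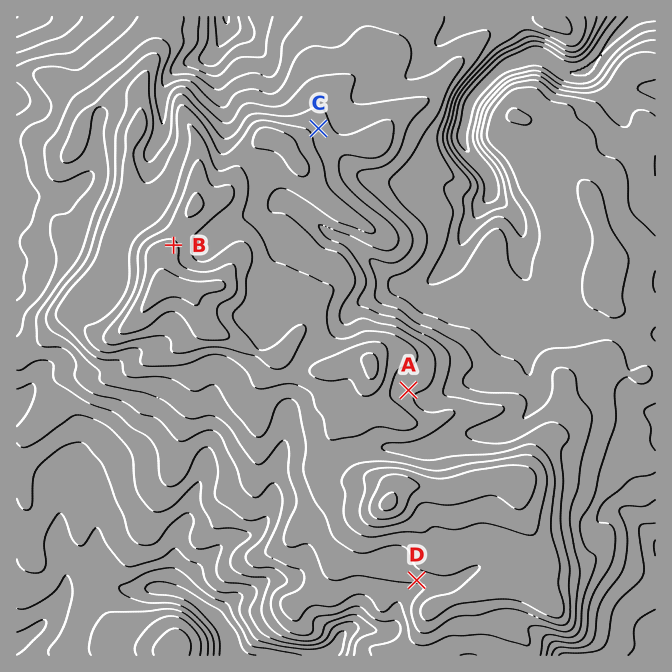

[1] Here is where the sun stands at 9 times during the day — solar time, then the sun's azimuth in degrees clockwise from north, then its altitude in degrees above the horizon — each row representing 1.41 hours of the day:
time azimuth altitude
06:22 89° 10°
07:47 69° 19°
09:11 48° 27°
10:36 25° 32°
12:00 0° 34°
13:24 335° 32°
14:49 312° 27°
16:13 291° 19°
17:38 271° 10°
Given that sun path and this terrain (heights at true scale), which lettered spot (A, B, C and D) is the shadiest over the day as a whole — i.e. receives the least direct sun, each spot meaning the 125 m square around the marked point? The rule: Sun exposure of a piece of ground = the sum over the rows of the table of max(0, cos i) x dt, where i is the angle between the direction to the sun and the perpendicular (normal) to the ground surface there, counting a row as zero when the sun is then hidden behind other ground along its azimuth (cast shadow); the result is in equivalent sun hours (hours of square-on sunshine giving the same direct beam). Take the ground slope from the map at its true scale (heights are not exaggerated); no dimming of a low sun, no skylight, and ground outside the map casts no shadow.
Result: D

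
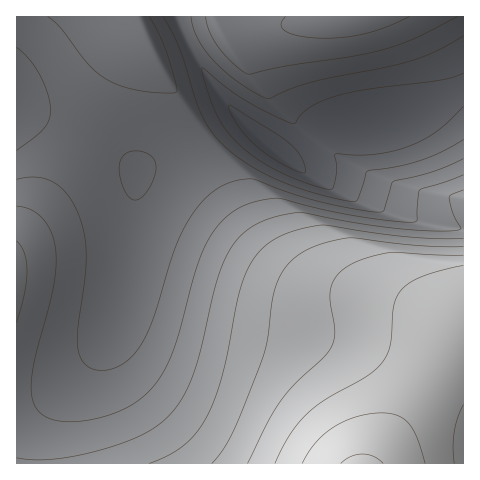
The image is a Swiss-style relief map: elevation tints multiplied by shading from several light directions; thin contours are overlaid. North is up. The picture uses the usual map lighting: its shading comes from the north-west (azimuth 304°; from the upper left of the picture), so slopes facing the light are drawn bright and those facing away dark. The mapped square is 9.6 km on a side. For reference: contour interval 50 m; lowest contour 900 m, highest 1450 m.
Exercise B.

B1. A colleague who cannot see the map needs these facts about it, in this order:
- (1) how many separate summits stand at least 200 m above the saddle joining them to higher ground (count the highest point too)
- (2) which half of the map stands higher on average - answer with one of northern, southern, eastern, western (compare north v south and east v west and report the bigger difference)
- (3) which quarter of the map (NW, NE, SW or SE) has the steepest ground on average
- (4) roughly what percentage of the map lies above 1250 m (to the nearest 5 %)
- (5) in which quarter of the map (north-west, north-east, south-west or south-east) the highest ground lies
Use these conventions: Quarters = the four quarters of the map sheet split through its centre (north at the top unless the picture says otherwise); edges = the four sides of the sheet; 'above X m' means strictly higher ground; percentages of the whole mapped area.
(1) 1 summit rises at least 200 m above its surroundings.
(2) Taken as a whole, the southern half is higher than the northern.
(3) The steepest ground, on average, is in the north-east quarter.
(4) About 20 % of the map lies above 1250 m.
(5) The highest point lies in the south-east quarter of the map.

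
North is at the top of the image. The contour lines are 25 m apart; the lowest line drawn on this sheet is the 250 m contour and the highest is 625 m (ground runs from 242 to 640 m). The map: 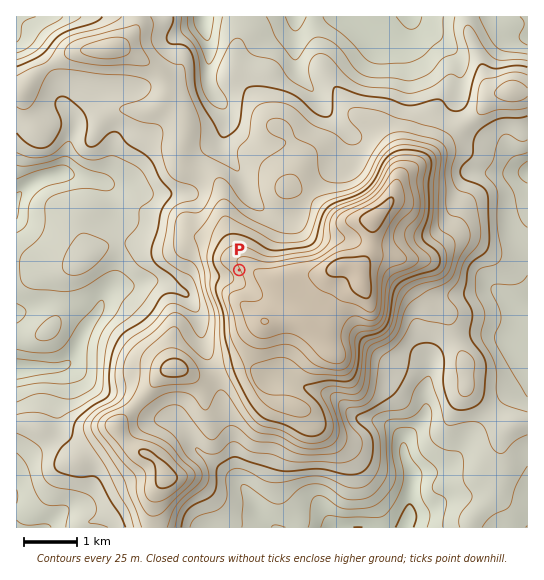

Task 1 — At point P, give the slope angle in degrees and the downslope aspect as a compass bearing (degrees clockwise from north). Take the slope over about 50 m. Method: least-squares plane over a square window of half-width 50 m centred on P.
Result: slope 8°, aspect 242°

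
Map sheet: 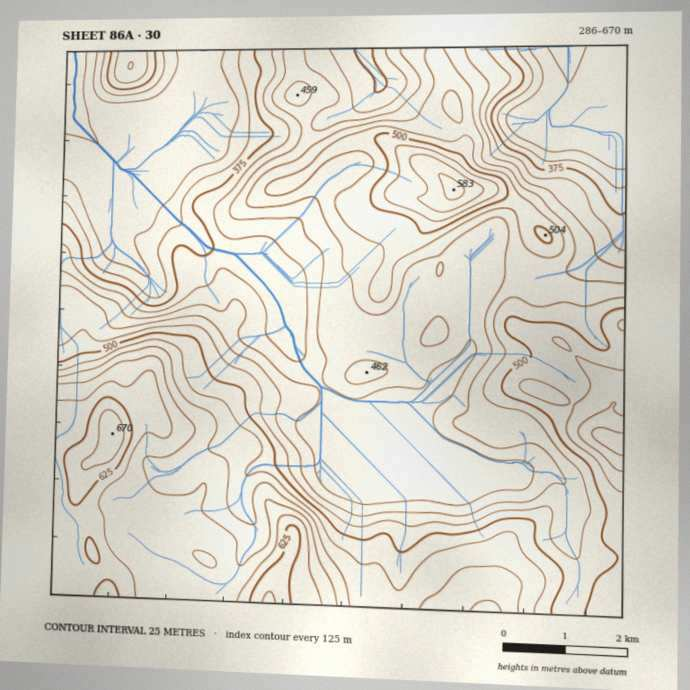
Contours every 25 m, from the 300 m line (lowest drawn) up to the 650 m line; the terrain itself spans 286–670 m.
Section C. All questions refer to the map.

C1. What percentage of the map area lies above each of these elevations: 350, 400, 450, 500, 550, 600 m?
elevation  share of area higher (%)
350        86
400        77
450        51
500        31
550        18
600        7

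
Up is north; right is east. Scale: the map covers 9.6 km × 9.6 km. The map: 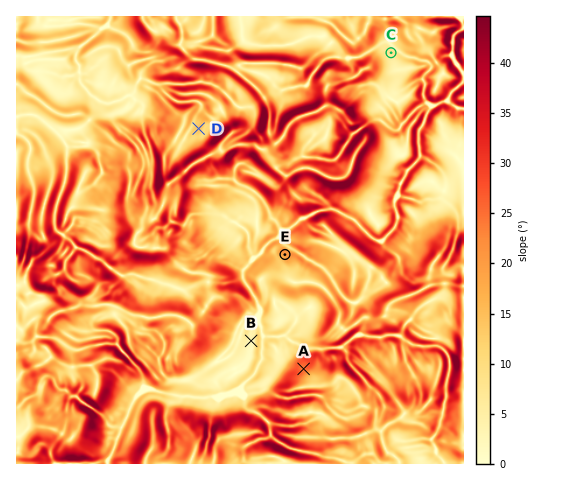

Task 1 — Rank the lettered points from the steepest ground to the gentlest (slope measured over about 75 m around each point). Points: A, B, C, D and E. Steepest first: A E D C B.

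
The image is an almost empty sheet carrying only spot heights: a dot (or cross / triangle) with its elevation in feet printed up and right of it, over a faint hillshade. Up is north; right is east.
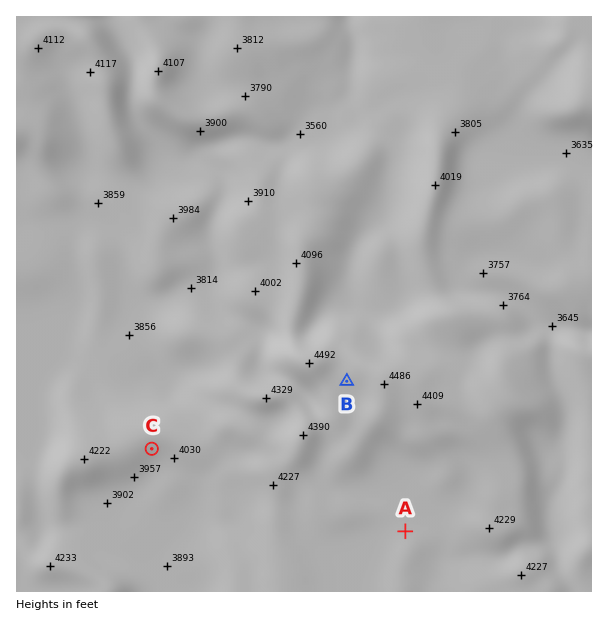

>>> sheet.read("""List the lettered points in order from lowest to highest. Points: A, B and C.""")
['C', 'A', 'B']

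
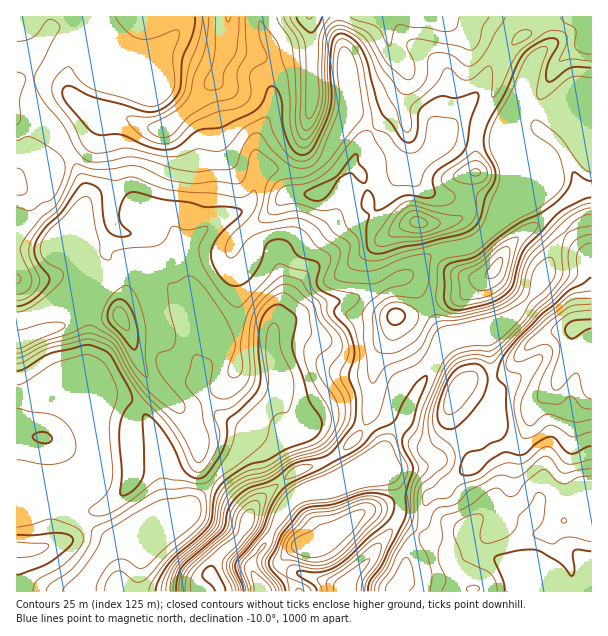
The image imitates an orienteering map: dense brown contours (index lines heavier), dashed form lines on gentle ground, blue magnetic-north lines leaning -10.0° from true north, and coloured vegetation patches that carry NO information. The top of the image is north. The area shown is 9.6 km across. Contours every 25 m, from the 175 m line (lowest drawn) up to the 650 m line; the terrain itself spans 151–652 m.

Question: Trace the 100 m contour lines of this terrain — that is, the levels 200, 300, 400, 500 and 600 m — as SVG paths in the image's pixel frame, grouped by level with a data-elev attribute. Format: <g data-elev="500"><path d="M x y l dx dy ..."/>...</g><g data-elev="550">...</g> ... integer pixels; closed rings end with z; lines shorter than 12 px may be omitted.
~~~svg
<g data-elev="200"><path d="M46 591l4-7 18-11 11-12 10-16 3-14 3-4 19-9 35-23 10-5 29-2 12 2 4 2 2 8 0 15-2 6-6 7-29 26-25 26-7 2-15-10-6-1-5 4-4 6-2 10"/></g><g data-elev="300"><path d="M251 591l-1-6-5-15 0-5 3-4 8-7 5-8 5-3-2 5-6 7-1 9 3 6 13 15 3 6"/><path d="M333 591l1-7 4-5 27-19 4-1-1 5-10 15-2 12"/><path d="M17 358l7-2 23-11 39-11 7 0 15 6 8 7 12 24 12 16 34 36 10 15 10 21 3 3 3 0 3-3 4-6 2-13-5-18-4-20-12-13-2-6 8-27 4-1 11 4 3 3 0 7-2 18 3 8 8 4 9-1 13-10 6-10 1-54 4-13 8-11 16-13 9-3 9 4 18 17 5 15 13 19-2 7-12 11-2 8 4 12 14 19 4 9 1 12-4 12-7 11-8 6-30 10-24 16-21 5-16 11-9 13-5 26-8 9-32 28-7 14-2 13"/></g><g data-elev="400"><path d="M241 591l-1-6-7-15 0-7 27-33 8-24 10-21-26 6-14 10-7 11-3 14-2 5-42 38-4 9-1 13"/><path d="M311 591l-1-3-4-3-19-9 1-9 6-2 17 3 10 1 9-3 9-5 45-43 3-11-4-7-9-4-11 0-28 11-26 3-7 5-18 21-11 25 2 8 12 9 2 13"/><path d="M497 591l-1-9-5-8-25-13-4-3-7-19-2-8 3-7 6-5 12-5 7 1 2 4-3 14 1 7 5 3 9-1 11-5 6-4 5-8 3-10 10-10 6-11 4-1 4 2 2 3-2 18-3 8-8 9 0 3 19 8 9-5 6-2 24 4"/><path d="M285 479l5 0 11-5 10-6 1-3-7-1-10 3-7 6z"/><path d="M344 449l6 0 8-6 4-6 0-6-5 0-7 6-5 7z"/><path d="M126 330l2 0 1-3-1-10-5-8-6-2-4 5 0 6 5 6z"/><path d="M17 301l7-2 6-3 6-6 3-6 0-8-10-21 0-7 2-8 12-16 17-17 15-28 5-5 34 6 20-3 34 13 45 3 24 4 8 0 9-7 1 1 2 9-2 9-7 10-19 20-4 9 1 7 4 3 4-1 13-17 9-6 14-4 21-3 6 0 6 3 14 16 12 8 2 6-7 19 1 6 8 4 24 5 3 3-3 6-10 9-1 3 8 12 5 21 1 9-2 20 4 18 1 25 2 5 1 0 8-5 5-6 8-28 5-9 6-5 16-6 6-5 6-8 8-18 4-6 6-3 53-11 22-11 6-4 3-4 4-21 4-8 9-8 4-2 3 1 4 12-4 11-8 10-13 11-10 16-12 13-18 14-21 1-15 4-8 6-6 10-18 41-6 21-9 15 2 7 9 18-8 21-2 30-25 48-11 15-2 9"/></g><g data-elev="500"><path d="M225 591l-1-6-8-15-3-4-3 0-6 4-2 6 11 11 2 4"/><path d="M444 428l8 1 6-3 12-12 12-16 5-12 1-8-3-7-5-6-7-1-12 3-6 4-6 8-8 17-4 15 2 11z"/><path d="M392 324l6 1 5-4 2-6-3-4-7-3-6 4-2 6z"/><path d="M591 277l-8 7-14 7-27 23-24 24-13 16-6 11-2 10 1 5 6 5 2 4 2 36-1 7-7 8-9 3-9 6-15 5-5 6-2 11 1 3 3 1 10-1 5-3 10-10 12-8 6-1 11 3 6-1 13-11 12-6 6 1 9 12 6 4 5-1 16-7"/><path d="M311 200l7 1 6-2 15-20 9-6 5 1 6 6 6 3 2-4-1-6-7-9-2-9-1-1-3 2-18 21-30 15 0 3z"/><path d="M591 181l-6-2-12-7-5 17-8 10-8 6-13 9-26 13-37 29-29 9-2 4-1 4 0 24 2 8 7 5 9 0 27-7 15-7 9-11 7-27 7-12 33-34 21-11 10-4"/><path d="M195 17l-2 16-11 26-2 31-6 9-9 8-10 5-11-1-52-14-23-11-4 1-2 3-1 5 3 6 22 26 8 7 6 1 19 0 29 12 18 3 12-4 19-16 24-3 30-14 10-9 7-17 4-1 5 4 3 8 2 27 6 18 7 10 4 2 5 0 5-3 4-6 15-35 3-13-2-29 1-22 4-10 6-4 10 5 10 10 6 14 10 39 4 11 11 12 9 14 4 4 6 0 4-4 3-7 1-19 9-9 13-7 15 2 18-5 4 0 0 6-7 21-5 27-7 9-19 12-6 6-1 6 2 12-1 4-6 2-17-3-7 1-20 12-7 3-2-2-1-9-2-6-4-4-3 2-4 12 2 6 6 5-3 13 1 18 2 5 6 3 8-1 19-6 20-3 39-10 10-4 6-6 4-8 5-19 8-14 2-7-2-9-10-20 0-7 1-9 5-12 16-28 12-29 10-12 18-11 8-1 4 3-1 6-10 19-1 11 2 4 4 0 19-13 20 0"/></g><g data-elev="600"><path d="M591 310l-16 2-6 2-14 10-4 8 7 10 2 6-1 8-7 21 0 11 3 2 5-1 12-13 4-3 3 3 5 18 3 3 4 2"/><path d="M487 278l7 0 4-4 4-11-1-6-4 2-10 11-2 5z"/><path d="M414 227l9 0 4-2 0-3-5-4-8-1-3 2-1 3z"/><path d="M225 17l3 5 3-5"/><path d="M290 17l2 6 10 13 3 8 1 67 1 6 2 2 6-8 4-13-1-30 1-30 3-9 8-12"/><path d="M350 17l5 3 22 7 4 5 6 12 3 2 4-16 4-5 30 3 13 3 8 0 4-1 4-3 3-10"/></g>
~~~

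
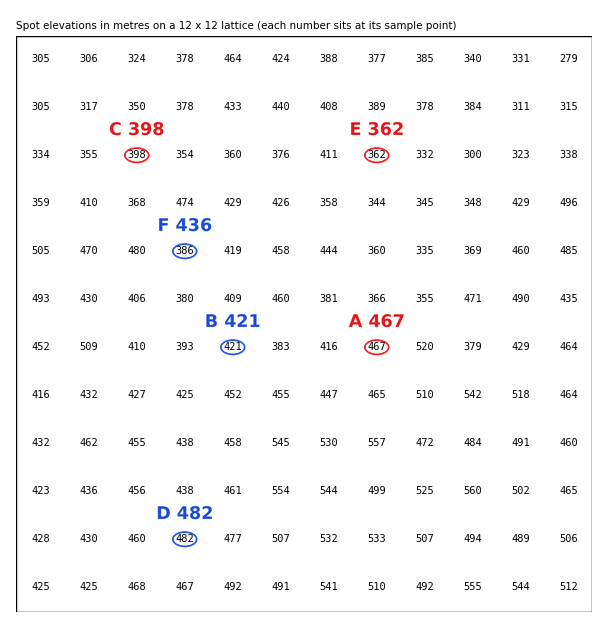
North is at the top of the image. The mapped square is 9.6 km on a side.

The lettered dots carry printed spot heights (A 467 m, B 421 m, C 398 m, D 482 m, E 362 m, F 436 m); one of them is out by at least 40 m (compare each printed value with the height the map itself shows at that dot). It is F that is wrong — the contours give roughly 386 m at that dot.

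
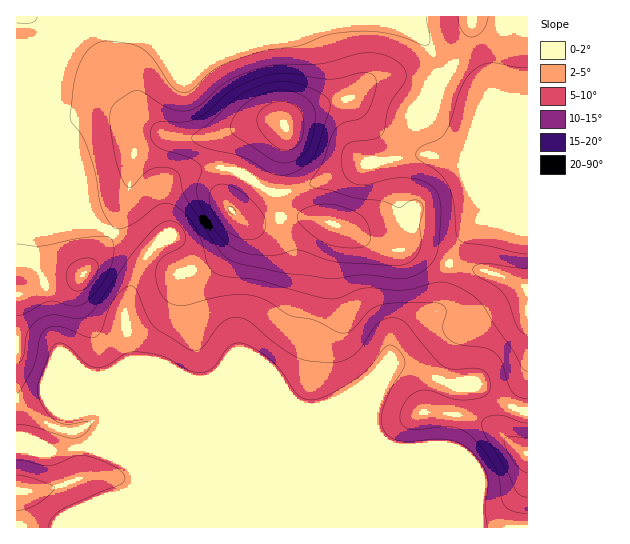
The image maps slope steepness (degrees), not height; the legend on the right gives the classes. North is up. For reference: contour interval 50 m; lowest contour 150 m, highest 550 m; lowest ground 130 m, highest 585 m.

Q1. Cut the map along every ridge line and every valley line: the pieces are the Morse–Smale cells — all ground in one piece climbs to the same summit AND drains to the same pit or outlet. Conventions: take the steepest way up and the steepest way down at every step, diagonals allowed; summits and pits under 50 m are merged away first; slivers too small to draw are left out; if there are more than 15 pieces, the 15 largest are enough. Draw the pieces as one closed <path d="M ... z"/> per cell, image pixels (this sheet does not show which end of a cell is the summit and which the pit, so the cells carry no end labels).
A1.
<path d="M470 16l-453 0-1 107 17 22 20 16 10 17 13 35 49 27 16 14 2 7 8-11 17-16-5-41 2-7 8-7 24-10 29-1 16 5 23 16 8 3 12-53 0-14 6-6 24-12 36-10 15-13 15-7 20 0 33 14 14-17 19-32 4-12z"/><path d="M467 381l-12 2 2 3 0 8-8 52-3 2-357-1 10 2 23 11 11 10 3 5 0 8-3 4 1 41 393 0 1-115-27-12-23-16z"/><path d="M297 216l-17 2 13 43 0 16-6 24-4 8-30 29-6 15-18 7-5 7-14 13-104 43-19 24 143 0 8-3 87-36 36-20 30-30 1-11 5-9 16-14 21-12 6-6 9-43-35-15-32 0-40-21-27-8z"/><path d="M527 16l-56 0 0 14-4 12-19 32-14 17-33-14-20 0-15 7-15 13-36 10-24 12-6 6 0 14-12 52 5 2 16-2 79-30 25-2-2 3 0 17 7 35 6 6 16 4 36 1 13-5 13-13 40-16z"/><path d="M226 168l-23 0-17 4-13 7-9 10-1 10 5 24 0 11-23 23-16 36-4 14 0 18 7 34-27 65 109-47 15-17 18-7 6-15 30-29 4-8 6-24 0-16-12-40-6-2-20 4-16-6 14 0 9-4 9-8 2-12-8-4-23-16z"/><path d="M17 124l-1 323 35 2 8-10 6-24 30-6 9 6 1 6 4-6 23-56-5-24-2-28 18-50-8-9-14-11-35-17-10-7-13-35-10-17-20-16z"/><path d="M453 264l-3 0-3 6-3 23-4 13-6 6-21 12-16 14-5 9-1 11-8 9 8-3 10 0 14 4 35 16 17-3 11 4 23 16 26 11 1-123-38-17z"/><path d="M401 364l-10 0-9 4-21 20-36 20-95 39-133 0 352 0 8-61-15-5-27-13z"/><path d="M89 447l-27 4-46-2 1 79 116-1 0-40 3-4 0-8-3-5-11-10z"/><path d="M398 159l-25 2-36 12-27 12-28 7-3 2 1 23 17-1 29 5 16 6 40 21 32 0 35 15 18-30 23-24 38-16-2-2-39 16-13 13-13 5-24 0-24-4-10-7-3-7-4-28 0-17z"/><path d="M527 193l-37 16-23 24-12 17-6 13 41 9 37 16z"/><path d="M95 409l-30 6-2 12-7 18-5 4-4 1 15 1 24-4 10-10 8-14 0-8z"/><path d="M277 192l-4 1-2 12-9 8-9 4-12 1 14 5 24-4 0-25z"/>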